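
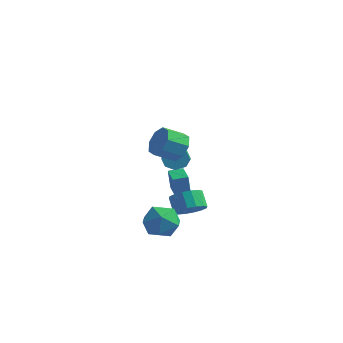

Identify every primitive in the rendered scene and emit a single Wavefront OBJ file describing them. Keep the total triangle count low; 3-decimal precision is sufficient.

v 2.828 -2.556 3.253
v 3.47 -3.282 3.053
v 2.674 -4.171 3.728
v 2.032 -3.444 3.927
v 3.626 -2.928 3.704
v 2.831 -3.816 4.379
v 3.315 -2.356 4.091
v 2.52 -3.244 4.766
v 2.718 -1.9 3.987
v 1.923 -2.789 4.661
v 2.186 -1.829 3.452
v 1.39 -2.718 4.127
v 2.029 -2.184 2.801
v 1.234 -3.072 3.476
v 2.34 -2.756 2.414
v 1.545 -3.644 3.089
v 2.937 -3.211 2.519
v 2.142 -4.1 3.193
v 2.071 0.029 -3.188
v 2.883 0.069 -2.624
v 2.262 0.591 -1.767
v 1.449 0.551 -2.332
v 2.884 0.507 -2.889
v 2.263 1.029 -2.033
v 2.668 0.817 -3.235
v 2.047 1.339 -2.379
v 2.292 0.916 -3.569
v 1.671 1.438 -2.712
v 1.856 0.777 -3.8
v 1.235 1.299 -2.944
v 1.478 0.438 -3.868
v 0.857 0.96 -3.011
v 1.258 -0.011 -3.753
v 0.637 0.511 -2.896
v 1.257 -0.449 -3.487
v 0.636 0.073 -2.631
v 1.473 -0.759 -3.141
v 0.852 -0.237 -2.285
v 1.849 -0.858 -2.808
v 1.228 -0.336 -1.951
v 2.285 -0.719 -2.576
v 1.664 -0.197 -1.72
v 2.663 -0.38 -2.509
v 2.042 0.142 -1.652
v -1.337 3.632 -4.022
v -1.398 3.436 -2.546
v -0.665 4.265 -3.91
v -0.726 4.069 -2.434
v -0.474 2.731 -4.106
v -0.535 2.535 -2.63
v 0.198 3.364 -3.994
v 0.137 3.168 -2.518
v 0.638 -0.802 -4.465
v 1.702 -0.541 -3.861
v 0.438 -2.499 -3.379
v 1.502 -2.238 -2.775
v 0.486 -1.534 -2.583
v 0.61 -0.485 -3.254
v 1.53 -2.555 -3.986
v 1.654 -1.506 -4.657
v 2.254 -1.625 -3.565
v 1.609 -0.994 -2.699
v 0.531 -2.046 -4.541
v -0.114 -1.415 -3.675
v -0.11 2.241 -0.591
v 0.288 2.735 -0.088
v 0.968 1.414 0.674
v 0.57 0.919 0.171
v -0.27 2.574 0.129
v 0.41 1.253 0.892
v -0.734 2.217 -0.075
v -0.054 0.896 0.687
v -0.832 1.874 -0.582
v -0.152 0.553 0.18
v -0.508 1.746 -1.094
v 0.172 0.425 -0.332
v 0.05 1.907 -1.312
v 0.73 0.586 -0.549
v 0.514 2.264 -1.107
v 1.194 0.943 -0.345
v 0.612 2.607 -0.6
v 1.292 1.286 0.162
f 2 1 5
f 2 5 3
f 3 5 6
f 3 6 4
f 5 1 7
f 5 7 6
f 6 7 8
f 6 8 4
f 7 1 9
f 7 9 8
f 8 9 10
f 8 10 4
f 9 1 11
f 9 11 10
f 10 11 12
f 10 12 4
f 11 1 13
f 11 13 12
f 12 13 14
f 12 14 4
f 13 1 15
f 13 15 14
f 14 15 16
f 14 16 4
f 15 1 17
f 15 17 16
f 16 17 18
f 16 18 4
f 17 1 2
f 17 2 18
f 18 2 3
f 18 3 4
f 20 19 23
f 20 23 21
f 21 23 24
f 21 24 22
f 23 19 25
f 23 25 24
f 24 25 26
f 24 26 22
f 25 19 27
f 25 27 26
f 26 27 28
f 26 28 22
f 27 19 29
f 27 29 28
f 28 29 30
f 28 30 22
f 29 19 31
f 29 31 30
f 30 31 32
f 30 32 22
f 31 19 33
f 31 33 32
f 32 33 34
f 32 34 22
f 33 19 35
f 33 35 34
f 34 35 36
f 34 36 22
f 35 19 37
f 35 37 36
f 36 37 38
f 36 38 22
f 37 19 39
f 37 39 38
f 38 39 40
f 38 40 22
f 39 19 41
f 39 41 40
f 40 41 42
f 40 42 22
f 41 19 43
f 41 43 42
f 42 43 44
f 42 44 22
f 43 19 20
f 43 20 44
f 44 20 21
f 44 21 22
f 46 48 45
f 49 46 45
f 45 48 47
f 47 49 45
f 46 52 48
f 50 46 49
f 50 52 46
f 48 52 47
f 51 49 47
f 47 52 51
f 51 50 49
f 52 50 51
f 53 64 58
f 53 58 54
f 53 54 60
f 53 60 63
f 53 63 64
f 54 58 62
f 58 64 57
f 64 63 55
f 63 60 59
f 60 54 61
f 56 62 57
f 56 57 55
f 56 55 59
f 56 59 61
f 56 61 62
f 57 62 58
f 55 57 64
f 59 55 63
f 61 59 60
f 62 61 54
f 66 65 69
f 66 69 67
f 67 69 70
f 67 70 68
f 69 65 71
f 69 71 70
f 70 71 72
f 70 72 68
f 71 65 73
f 71 73 72
f 72 73 74
f 72 74 68
f 73 65 75
f 73 75 74
f 74 75 76
f 74 76 68
f 75 65 77
f 75 77 76
f 76 77 78
f 76 78 68
f 77 65 79
f 77 79 78
f 78 79 80
f 78 80 68
f 79 65 81
f 79 81 80
f 80 81 82
f 80 82 68
f 81 65 66
f 81 66 82
f 82 66 67
f 82 67 68



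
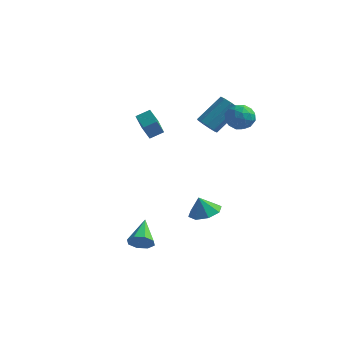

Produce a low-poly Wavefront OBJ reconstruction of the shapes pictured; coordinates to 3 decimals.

v -2.318 2.271 1.014
v -3.054 2.797 1.506
v -2.512 3.603 -0.701
v -3.248 4.129 -0.209
v -1.652 2.851 1.389
v -2.388 3.377 1.881
v -1.846 4.183 -0.326
v -2.582 4.709 0.166
v 3.266 2.88 2.427
v 3.844 3.214 3.098
v 3.276 1.506 3.102
v 3.854 1.84 3.773
v 2.957 2.137 3.73
v 2.95 2.987 3.313
v 4.17 1.733 2.887
v 4.163 2.583 2.47
v 4.402 2.505 3.382
v 3.653 2.755 3.903
v 3.467 1.965 2.297
v 2.718 2.215 2.818
v 3.554 3.168 2.703
v 3.566 1.552 3.497
v 3.039 1.727 3.471
v 3.379 1.923 3.866
v 3.029 3.034 2.83
v 3.368 3.231 3.224
v 2.847 2.598 3.596
v 3.752 1.489 2.976
v 4.091 1.686 3.37
v 3.741 2.797 2.334
v 4.081 2.993 2.729
v 4.273 2.122 2.604
v 4.222 2.947 3.265
v 4.228 2.14 3.661
v 4.413 2.077 3.141
v 4.409 2.576 2.896
v 3.781 3.094 3.571
v 3.788 2.286 3.968
v 3.26 2.461 3.942
v 3.256 2.961 3.697
v 4.11 2.678 3.738
v 3.332 2.434 2.232
v 3.339 1.626 2.629
v 3.864 1.759 2.503
v 3.86 2.259 2.258
v 2.892 2.58 2.539
v 2.898 1.773 2.935
v 2.711 2.144 3.304
v 2.707 2.643 3.059
v 3.01 2.042 2.462
v 0.252 -4.277 -4.118
v 0.6 -4.513 -3.437
v -0.172 -2.663 -3.342
v 0.99 -4.229 -3.813
v 0.949 -3.973 -4.368
v 0.499 -3.896 -4.776
v -0.095 -4.041 -4.799
v -0.486 -4.325 -4.422
v -0.444 -4.58 -3.867
v 0.005 -4.658 -3.459
v 1.349 2.917 1.596
v 1.95 2.47 1.637
v 2.872 3.837 2.985
v 2.271 4.283 2.944
v 2.008 2.808 1.255
v 2.931 4.174 2.604
v 1.758 3.196 1.033
v 2.68 4.563 2.381
v 1.316 3.454 1.074
v 2.239 4.821 2.422
v 0.89 3.461 1.359
v 1.812 4.827 2.707
v 0.678 3.212 1.755
v 1.601 4.579 3.104
v 0.78 2.826 2.077
v 1.703 4.192 3.425
v 1.149 2.482 2.173
v 2.071 3.848 3.522
v 1.61 2.342 2
v 2.533 3.708 3.348
v 2.69 -0.8 -3.101
v 3.626 -1.003 -2.815
v 2.33 -0.88 -1.979
v 3.474 -0.252 -2.81
v 2.863 0.177 -2.975
v 2.15 0.034 -3.214
v 1.753 -0.597 -3.386
v 1.905 -1.348 -3.391
v 2.517 -1.777 -3.226
v 3.23 -1.634 -2.987
f 2 4 1
f 5 2 1
f 1 4 3
f 3 5 1
f 2 8 4
f 6 2 5
f 6 8 2
f 4 8 3
f 7 5 3
f 3 8 7
f 7 6 5
f 8 6 7
f 9 46 25
f 46 20 49
f 25 49 14
f 46 49 25
f 9 25 21
f 25 14 26
f 21 26 10
f 25 26 21
f 9 21 30
f 21 10 31
f 30 31 16
f 21 31 30
f 9 30 42
f 30 16 45
f 42 45 19
f 30 45 42
f 9 42 46
f 42 19 50
f 46 50 20
f 42 50 46
f 10 26 37
f 26 14 40
f 37 40 18
f 26 40 37
f 14 49 27
f 49 20 48
f 27 48 13
f 49 48 27
f 20 50 47
f 50 19 43
f 47 43 11
f 50 43 47
f 19 45 44
f 45 16 32
f 44 32 15
f 45 32 44
f 16 31 36
f 31 10 33
f 36 33 17
f 31 33 36
f 12 38 24
f 38 18 39
f 24 39 13
f 38 39 24
f 12 24 22
f 24 13 23
f 22 23 11
f 24 23 22
f 12 22 29
f 22 11 28
f 29 28 15
f 22 28 29
f 12 29 34
f 29 15 35
f 34 35 17
f 29 35 34
f 12 34 38
f 34 17 41
f 38 41 18
f 34 41 38
f 13 39 27
f 39 18 40
f 27 40 14
f 39 40 27
f 11 23 47
f 23 13 48
f 47 48 20
f 23 48 47
f 15 28 44
f 28 11 43
f 44 43 19
f 28 43 44
f 17 35 36
f 35 15 32
f 36 32 16
f 35 32 36
f 18 41 37
f 41 17 33
f 37 33 10
f 41 33 37
f 52 51 54
f 52 54 53
f 54 51 55
f 54 55 53
f 55 51 56
f 55 56 53
f 56 51 57
f 56 57 53
f 57 51 58
f 57 58 53
f 58 51 59
f 58 59 53
f 59 51 60
f 59 60 53
f 60 51 52
f 60 52 53
f 62 61 65
f 62 65 63
f 63 65 66
f 63 66 64
f 65 61 67
f 65 67 66
f 66 67 68
f 66 68 64
f 67 61 69
f 67 69 68
f 68 69 70
f 68 70 64
f 69 61 71
f 69 71 70
f 70 71 72
f 70 72 64
f 71 61 73
f 71 73 72
f 72 73 74
f 72 74 64
f 73 61 75
f 73 75 74
f 74 75 76
f 74 76 64
f 75 61 77
f 75 77 76
f 76 77 78
f 76 78 64
f 77 61 79
f 77 79 78
f 78 79 80
f 78 80 64
f 79 61 62
f 79 62 80
f 80 62 63
f 80 63 64
f 82 81 84
f 82 84 83
f 84 81 85
f 84 85 83
f 85 81 86
f 85 86 83
f 86 81 87
f 86 87 83
f 87 81 88
f 87 88 83
f 88 81 89
f 88 89 83
f 89 81 90
f 89 90 83
f 90 81 82
f 90 82 83



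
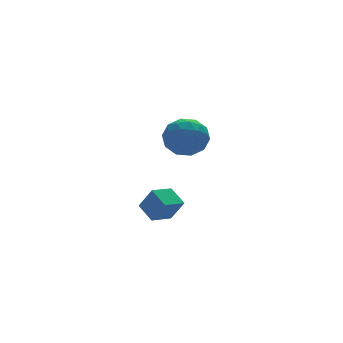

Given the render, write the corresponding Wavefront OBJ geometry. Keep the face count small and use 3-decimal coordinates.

v 1.754 3.406 -1.378
v 2.454 2.867 -2.125
v 0.286 2.493 -2.095
v 0.986 1.954 -2.842
v 1.044 1.707 -1.714
v 1.951 2.271 -1.27
v 0.789 3.089 -2.95
v 1.696 3.653 -2.506
v 1.857 2.671 -3.096
v 2.015 1.817 -2.332
v 0.725 3.543 -1.888
v 0.883 2.689 -1.124
v 2.233 3.216 -1.688
v 0.507 2.144 -2.532
v 0.541 1.998 -1.868
v 0.953 1.682 -2.307
v 1.937 2.866 -1.186
v 2.349 2.549 -1.625
v 1.52 1.868 -1.384
v 0.391 2.811 -2.595
v 0.803 2.494 -3.034
v 1.787 3.678 -1.913
v 2.199 3.362 -2.352
v 1.22 3.492 -2.836
v 2.294 2.785 -2.698
v 1.431 2.248 -3.12
v 1.315 2.915 -3.183
v 1.848 3.247 -2.922
v 2.386 2.283 -2.249
v 1.523 1.746 -2.671
v 1.557 1.601 -2.008
v 2.091 1.932 -1.747
v 2.036 2.168 -2.82
v 1.217 3.614 -1.549
v 0.354 3.077 -1.971
v 0.649 3.428 -2.473
v 1.183 3.759 -2.212
v 1.309 3.112 -1.1
v 0.446 2.575 -1.522
v 0.892 2.113 -1.298
v 1.425 2.445 -1.037
v 0.704 3.192 -1.4
v -2.826 -3.118 -3.96
v -3.017 -2.19 -3.463
v -1.788 -2.773 -4.204
v -1.98 -1.845 -3.707
v -2.42 -3.595 -2.913
v -2.612 -2.667 -2.416
v -1.383 -3.25 -3.157
v -1.574 -2.322 -2.66
f 1 38 17
f 38 12 41
f 17 41 6
f 38 41 17
f 1 17 13
f 17 6 18
f 13 18 2
f 17 18 13
f 1 13 22
f 13 2 23
f 22 23 8
f 13 23 22
f 1 22 34
f 22 8 37
f 34 37 11
f 22 37 34
f 1 34 38
f 34 11 42
f 38 42 12
f 34 42 38
f 2 18 29
f 18 6 32
f 29 32 10
f 18 32 29
f 6 41 19
f 41 12 40
f 19 40 5
f 41 40 19
f 12 42 39
f 42 11 35
f 39 35 3
f 42 35 39
f 11 37 36
f 37 8 24
f 36 24 7
f 37 24 36
f 8 23 28
f 23 2 25
f 28 25 9
f 23 25 28
f 4 30 16
f 30 10 31
f 16 31 5
f 30 31 16
f 4 16 14
f 16 5 15
f 14 15 3
f 16 15 14
f 4 14 21
f 14 3 20
f 21 20 7
f 14 20 21
f 4 21 26
f 21 7 27
f 26 27 9
f 21 27 26
f 4 26 30
f 26 9 33
f 30 33 10
f 26 33 30
f 5 31 19
f 31 10 32
f 19 32 6
f 31 32 19
f 3 15 39
f 15 5 40
f 39 40 12
f 15 40 39
f 7 20 36
f 20 3 35
f 36 35 11
f 20 35 36
f 9 27 28
f 27 7 24
f 28 24 8
f 27 24 28
f 10 33 29
f 33 9 25
f 29 25 2
f 33 25 29
f 44 46 43
f 47 44 43
f 43 46 45
f 45 47 43
f 44 50 46
f 48 44 47
f 48 50 44
f 46 50 45
f 49 47 45
f 45 50 49
f 49 48 47
f 50 48 49



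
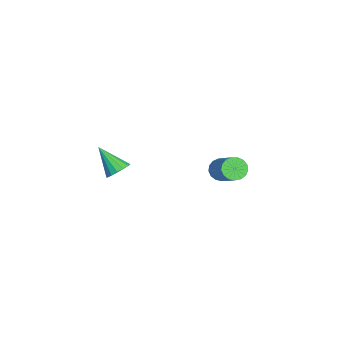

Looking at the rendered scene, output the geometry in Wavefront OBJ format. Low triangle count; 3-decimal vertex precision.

v 3.79 -2.984 2.642
v 4.238 -3.481 2.52
v 3.05 -3.936 3.798
v 4.385 -3.286 2.774
v 4.372 -3.011 2.993
v 4.204 -2.728 3.118
v 3.924 -2.514 3.116
v 3.609 -2.426 2.986
v 3.342 -2.487 2.765
v 3.196 -2.681 2.511
v 3.208 -2.957 2.292
v 3.377 -3.239 2.167
v 3.656 -3.454 2.169
v 3.971 -3.542 2.299
v -3.437 2.102 -2.848
v -3.05 1.533 -3.06
v -1.415 2.149 -1.723
v -1.803 2.718 -1.512
v -2.961 1.78 -3.282
v -1.326 2.397 -1.946
v -2.982 2.102 -3.406
v -1.347 2.718 -2.069
v -3.106 2.423 -3.401
v -1.471 3.039 -2.065
v -3.307 2.67 -3.27
v -1.672 3.287 -1.934
v -3.537 2.788 -3.042
v -1.903 3.404 -1.706
v -3.745 2.748 -2.77
v -2.11 3.365 -1.434
v -3.882 2.56 -2.516
v -2.247 3.177 -1.179
v -3.917 2.267 -2.338
v -2.282 2.884 -1.001
v -3.843 1.936 -2.277
v -2.208 2.553 -0.94
v -3.675 1.644 -2.346
v -2.04 2.26 -1.01
v -3.453 1.456 -2.531
v -1.818 2.072 -1.194
v -3.228 1.416 -2.789
v -1.593 2.032 -1.452
f 2 1 4
f 2 4 3
f 4 1 5
f 4 5 3
f 5 1 6
f 5 6 3
f 6 1 7
f 6 7 3
f 7 1 8
f 7 8 3
f 8 1 9
f 8 9 3
f 9 1 10
f 9 10 3
f 10 1 11
f 10 11 3
f 11 1 12
f 11 12 3
f 12 1 13
f 12 13 3
f 13 1 14
f 13 14 3
f 14 1 2
f 14 2 3
f 16 15 19
f 16 19 17
f 17 19 20
f 17 20 18
f 19 15 21
f 19 21 20
f 20 21 22
f 20 22 18
f 21 15 23
f 21 23 22
f 22 23 24
f 22 24 18
f 23 15 25
f 23 25 24
f 24 25 26
f 24 26 18
f 25 15 27
f 25 27 26
f 26 27 28
f 26 28 18
f 27 15 29
f 27 29 28
f 28 29 30
f 28 30 18
f 29 15 31
f 29 31 30
f 30 31 32
f 30 32 18
f 31 15 33
f 31 33 32
f 32 33 34
f 32 34 18
f 33 15 35
f 33 35 34
f 34 35 36
f 34 36 18
f 35 15 37
f 35 37 36
f 36 37 38
f 36 38 18
f 37 15 39
f 37 39 38
f 38 39 40
f 38 40 18
f 39 15 41
f 39 41 40
f 40 41 42
f 40 42 18
f 41 15 16
f 41 16 42
f 42 16 17
f 42 17 18



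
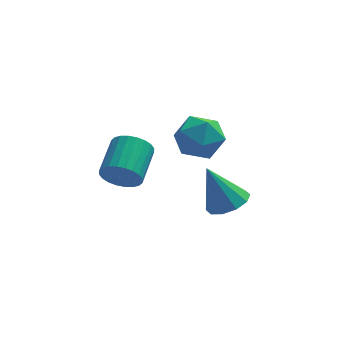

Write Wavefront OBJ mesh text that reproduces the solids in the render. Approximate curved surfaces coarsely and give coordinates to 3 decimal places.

v 2.379 -0.313 2.779
v 3.149 -0.667 3.487
v 1.731 -1.973 2.653
v 2.501 -2.327 3.361
v 1.688 -1.669 3.714
v 2.088 -0.643 3.791
v 2.792 -1.997 2.349
v 3.192 -0.971 2.426
v 3.404 -1.708 3.221
v 2.721 -1.505 4.065
v 2.159 -1.135 2.075
v 1.476 -0.932 2.919
v -0.56 -1.573 1.029
v -0.109 -1.437 0.297
v 0.371 0.109 0.88
v -0.08 -0.027 1.611
v -0.413 -1.31 0.212
v 0.067 0.235 0.795
v -0.739 -1.224 0.252
v -0.259 0.321 0.835
v -1.037 -1.191 0.409
v -0.557 0.354 0.992
v -1.263 -1.216 0.662
v -0.783 0.33 1.244
v -1.382 -1.295 0.969
v -0.902 0.25 1.552
v -1.376 -1.416 1.286
v -0.896 0.129 1.869
v -1.246 -1.562 1.564
v -0.766 -0.016 2.147
v -1.011 -1.709 1.76
v -0.531 -0.163 2.343
v -0.707 -1.835 1.845
v -0.227 -0.29 2.428
v -0.381 -1.921 1.805
v 0.099 -0.376 2.388
v -0.083 -1.954 1.648
v 0.397 -0.409 2.231
v 0.143 -1.93 1.396
v 0.623 -0.384 1.978
v 0.262 -1.85 1.088
v 0.742 -0.305 1.671
v 0.256 -1.729 0.771
v 0.736 -0.184 1.354
v 0.126 -1.584 0.493
v 0.606 -0.038 1.076
v 3.652 0.059 -1.978
v 4.527 0.136 -1.59
v 2.808 0.401 -0.142
v 4.358 0.676 -1.769
v 3.919 0.98 -2.027
v 3.378 0.933 -2.267
v 2.942 0.552 -2.396
v 2.777 -0.017 -2.366
v 2.947 -0.557 -2.188
v 3.385 -0.862 -1.93
v 3.926 -0.814 -1.69
v 4.362 -0.433 -1.56
f 1 12 6
f 1 6 2
f 1 2 8
f 1 8 11
f 1 11 12
f 2 6 10
f 6 12 5
f 12 11 3
f 11 8 7
f 8 2 9
f 4 10 5
f 4 5 3
f 4 3 7
f 4 7 9
f 4 9 10
f 5 10 6
f 3 5 12
f 7 3 11
f 9 7 8
f 10 9 2
f 14 13 17
f 14 17 15
f 15 17 18
f 15 18 16
f 17 13 19
f 17 19 18
f 18 19 20
f 18 20 16
f 19 13 21
f 19 21 20
f 20 21 22
f 20 22 16
f 21 13 23
f 21 23 22
f 22 23 24
f 22 24 16
f 23 13 25
f 23 25 24
f 24 25 26
f 24 26 16
f 25 13 27
f 25 27 26
f 26 27 28
f 26 28 16
f 27 13 29
f 27 29 28
f 28 29 30
f 28 30 16
f 29 13 31
f 29 31 30
f 30 31 32
f 30 32 16
f 31 13 33
f 31 33 32
f 32 33 34
f 32 34 16
f 33 13 35
f 33 35 34
f 34 35 36
f 34 36 16
f 35 13 37
f 35 37 36
f 36 37 38
f 36 38 16
f 37 13 39
f 37 39 38
f 38 39 40
f 38 40 16
f 39 13 41
f 39 41 40
f 40 41 42
f 40 42 16
f 41 13 43
f 41 43 42
f 42 43 44
f 42 44 16
f 43 13 45
f 43 45 44
f 44 45 46
f 44 46 16
f 45 13 14
f 45 14 46
f 46 14 15
f 46 15 16
f 48 47 50
f 48 50 49
f 50 47 51
f 50 51 49
f 51 47 52
f 51 52 49
f 52 47 53
f 52 53 49
f 53 47 54
f 53 54 49
f 54 47 55
f 54 55 49
f 55 47 56
f 55 56 49
f 56 47 57
f 56 57 49
f 57 47 58
f 57 58 49
f 58 47 48
f 58 48 49



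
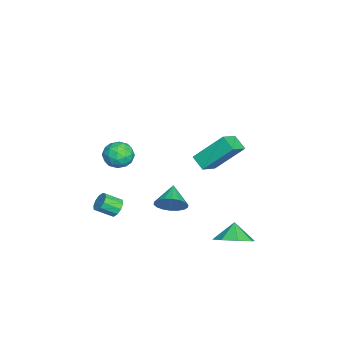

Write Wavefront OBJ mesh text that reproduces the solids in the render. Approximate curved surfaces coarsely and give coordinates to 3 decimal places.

v 0.73 0.618 -0.997
v 1.146 0.326 -0.254
v -0.45 0.602 -0.343
v 1.162 0.725 -0.215
v 1.093 1.102 -0.33
v 0.952 1.383 -0.578
v 0.767 1.513 -0.909
v 0.575 1.466 -1.257
v 0.413 1.251 -1.554
v 0.315 0.91 -1.74
v 0.298 0.512 -1.779
v 0.368 0.135 -1.664
v 0.509 -0.147 -1.416
v 0.694 -0.277 -1.086
v 0.886 -0.229 -0.738
v 1.048 -0.014 -0.441
v -4.198 -2.338 0.063
v -3.366 -1.991 -0.142
v -3.914 -3.529 -0.798
v -3.082 -3.182 -1.003
v -3.258 -3.484 -0.147
v -3.434 -2.748 0.385
v -3.846 -2.772 -1.325
v -4.022 -2.036 -0.793
v -3.148 -2.259 -1.001
v -2.785 -2.699 -0.272
v -4.495 -2.821 -0.668
v -4.132 -3.261 0.061
v -3.807 -2.06 0.036
v -3.473 -3.46 -0.976
v -3.577 -3.638 -0.473
v -3.087 -3.434 -0.594
v -3.847 -2.505 0.346
v -3.358 -2.301 0.226
v -3.295 -3.178 0.223
v -3.922 -3.219 -1.166
v -3.433 -3.015 -1.286
v -4.193 -2.086 -0.346
v -3.703 -1.882 -0.467
v -3.985 -2.342 -1.163
v -3.19 -2.013 -0.589
v -3.023 -2.714 -1.095
v -3.472 -2.473 -1.285
v -3.575 -2.04 -0.972
v -2.976 -2.272 -0.161
v -2.809 -2.972 -0.667
v -2.913 -3.15 -0.164
v -3.016 -2.717 0.149
v -2.848 -2.43 -0.665
v -4.471 -2.548 -0.273
v -4.304 -3.248 -0.779
v -4.264 -2.803 -1.089
v -4.367 -2.37 -0.776
v -4.257 -2.806 0.155
v -4.09 -3.507 -0.351
v -3.705 -3.48 0.032
v -3.808 -3.047 0.345
v -4.432 -3.09 -0.275
v 1.844 3.954 -2.613
v 2.606 3.408 -2.058
v 1.176 3.926 -1.727
v 2.681 4.235 -1.974
v 2.266 4.897 -2.266
v 1.603 5.007 -2.76
v 1.081 4.501 -3.169
v 1.006 3.674 -3.252
v 1.421 3.011 -2.961
v 2.084 2.901 -2.466
v 0.493 2.325 2.741
v 0.37 3.813 4.274
v 1.065 2.883 2.245
v 0.942 4.37 3.779
v 1.498 1.81 3.321
v 1.375 3.297 4.855
v 2.07 2.367 2.826
v 1.947 3.855 4.359
v 1.963 -1.983 -0.562
v 2.539 -1.861 -0.601
v 2.753 -2.696 -0.036
v 2.177 -2.817 0.002
v 2.408 -1.694 -0.304
v 2.622 -2.528 0.261
v 2.107 -1.637 -0.106
v 2.321 -2.472 0.458
v 1.751 -1.712 -0.083
v 1.965 -2.547 0.482
v 1.476 -1.891 -0.242
v 1.69 -2.725 0.323
v 1.387 -2.104 -0.524
v 1.601 -2.939 0.041
v 1.518 -2.272 -0.821
v 1.732 -3.106 -0.256
v 1.819 -2.328 -1.018
v 2.033 -3.163 -0.454
v 2.175 -2.253 -1.042
v 2.389 -3.088 -0.477
v 2.45 -2.075 -0.883
v 2.664 -2.909 -0.318
f 2 1 4
f 2 4 3
f 4 1 5
f 4 5 3
f 5 1 6
f 5 6 3
f 6 1 7
f 6 7 3
f 7 1 8
f 7 8 3
f 8 1 9
f 8 9 3
f 9 1 10
f 9 10 3
f 10 1 11
f 10 11 3
f 11 1 12
f 11 12 3
f 12 1 13
f 12 13 3
f 13 1 14
f 13 14 3
f 14 1 15
f 14 15 3
f 15 1 16
f 15 16 3
f 16 1 2
f 16 2 3
f 17 54 33
f 54 28 57
f 33 57 22
f 54 57 33
f 17 33 29
f 33 22 34
f 29 34 18
f 33 34 29
f 17 29 38
f 29 18 39
f 38 39 24
f 29 39 38
f 17 38 50
f 38 24 53
f 50 53 27
f 38 53 50
f 17 50 54
f 50 27 58
f 54 58 28
f 50 58 54
f 18 34 45
f 34 22 48
f 45 48 26
f 34 48 45
f 22 57 35
f 57 28 56
f 35 56 21
f 57 56 35
f 28 58 55
f 58 27 51
f 55 51 19
f 58 51 55
f 27 53 52
f 53 24 40
f 52 40 23
f 53 40 52
f 24 39 44
f 39 18 41
f 44 41 25
f 39 41 44
f 20 46 32
f 46 26 47
f 32 47 21
f 46 47 32
f 20 32 30
f 32 21 31
f 30 31 19
f 32 31 30
f 20 30 37
f 30 19 36
f 37 36 23
f 30 36 37
f 20 37 42
f 37 23 43
f 42 43 25
f 37 43 42
f 20 42 46
f 42 25 49
f 46 49 26
f 42 49 46
f 21 47 35
f 47 26 48
f 35 48 22
f 47 48 35
f 19 31 55
f 31 21 56
f 55 56 28
f 31 56 55
f 23 36 52
f 36 19 51
f 52 51 27
f 36 51 52
f 25 43 44
f 43 23 40
f 44 40 24
f 43 40 44
f 26 49 45
f 49 25 41
f 45 41 18
f 49 41 45
f 60 59 62
f 60 62 61
f 62 59 63
f 62 63 61
f 63 59 64
f 63 64 61
f 64 59 65
f 64 65 61
f 65 59 66
f 65 66 61
f 66 59 67
f 66 67 61
f 67 59 68
f 67 68 61
f 68 59 60
f 68 60 61
f 70 72 69
f 73 70 69
f 69 72 71
f 71 73 69
f 70 76 72
f 74 70 73
f 74 76 70
f 72 76 71
f 75 73 71
f 71 76 75
f 75 74 73
f 76 74 75
f 78 77 81
f 78 81 79
f 79 81 82
f 79 82 80
f 81 77 83
f 81 83 82
f 82 83 84
f 82 84 80
f 83 77 85
f 83 85 84
f 84 85 86
f 84 86 80
f 85 77 87
f 85 87 86
f 86 87 88
f 86 88 80
f 87 77 89
f 87 89 88
f 88 89 90
f 88 90 80
f 89 77 91
f 89 91 90
f 90 91 92
f 90 92 80
f 91 77 93
f 91 93 92
f 92 93 94
f 92 94 80
f 93 77 95
f 93 95 94
f 94 95 96
f 94 96 80
f 95 77 97
f 95 97 96
f 96 97 98
f 96 98 80
f 97 77 78
f 97 78 98
f 98 78 79
f 98 79 80



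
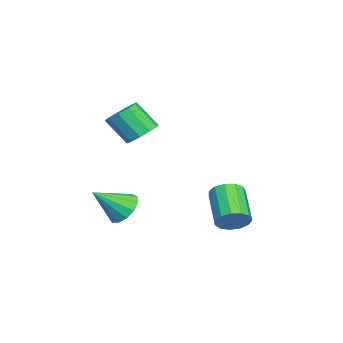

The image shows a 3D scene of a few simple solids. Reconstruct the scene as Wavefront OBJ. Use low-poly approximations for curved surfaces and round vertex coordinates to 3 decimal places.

v -1.037 -0.796 2.246
v -0.336 -1.116 2.069
v -0.463 -2.025 3.218
v -1.163 -1.704 3.394
v -0.259 -0.742 2.374
v -0.386 -1.651 3.522
v -0.479 -0.389 2.629
v -0.605 -1.297 3.778
v -0.911 -0.191 2.738
v -1.038 -1.099 3.887
v -1.392 -0.224 2.659
v -1.519 -1.133 3.808
v -1.737 -0.475 2.422
v -1.864 -1.384 3.571
v -1.814 -0.849 2.118
v -1.941 -1.758 3.266
v -1.595 -1.203 1.862
v -1.721 -2.111 3.011
v -1.162 -1.401 1.753
v -1.289 -2.309 2.902
v -0.681 -1.367 1.832
v -0.808 -2.276 2.981
v -0.628 2.933 -2.171
v -0.337 3.306 -1.576
v -1.801 2.819 -0.554
v -2.092 2.447 -1.149
v -0.579 3.588 -1.788
v -2.043 3.102 -0.767
v -0.837 3.663 -2.122
v -2.301 3.176 -1.101
v -1.028 3.505 -2.472
v -2.492 3.018 -1.45
v -1.093 3.166 -2.725
v -2.556 2.68 -1.704
v -1.009 2.753 -2.803
v -2.473 2.267 -1.782
v -0.805 2.398 -2.68
v -2.269 1.911 -1.659
v -0.545 2.212 -2.395
v -2.009 1.725 -1.374
v -0.311 2.255 -2.039
v -1.775 1.769 -1.018
v -0.178 2.514 -1.725
v -1.641 2.027 -0.704
v -0.187 2.906 -1.552
v -1.651 2.419 -0.531
v -0.229 -1.431 -1.603
v 0.151 -1.829 -2.251
v 0.449 -2.549 -0.517
v 0.459 -1.495 -2.098
v 0.548 -1.14 -1.789
v 0.39 -0.878 -1.42
v 0.036 -0.791 -1.11
v -0.402 -0.908 -0.956
v -0.786 -1.19 -1.008
v -0.992 -1.549 -1.248
v -0.957 -1.87 -1.601
v -0.69 -2.052 -1.955
v -0.277 -2.037 -2.197
f 2 1 5
f 2 5 3
f 3 5 6
f 3 6 4
f 5 1 7
f 5 7 6
f 6 7 8
f 6 8 4
f 7 1 9
f 7 9 8
f 8 9 10
f 8 10 4
f 9 1 11
f 9 11 10
f 10 11 12
f 10 12 4
f 11 1 13
f 11 13 12
f 12 13 14
f 12 14 4
f 13 1 15
f 13 15 14
f 14 15 16
f 14 16 4
f 15 1 17
f 15 17 16
f 16 17 18
f 16 18 4
f 17 1 19
f 17 19 18
f 18 19 20
f 18 20 4
f 19 1 21
f 19 21 20
f 20 21 22
f 20 22 4
f 21 1 2
f 21 2 22
f 22 2 3
f 22 3 4
f 24 23 27
f 24 27 25
f 25 27 28
f 25 28 26
f 27 23 29
f 27 29 28
f 28 29 30
f 28 30 26
f 29 23 31
f 29 31 30
f 30 31 32
f 30 32 26
f 31 23 33
f 31 33 32
f 32 33 34
f 32 34 26
f 33 23 35
f 33 35 34
f 34 35 36
f 34 36 26
f 35 23 37
f 35 37 36
f 36 37 38
f 36 38 26
f 37 23 39
f 37 39 38
f 38 39 40
f 38 40 26
f 39 23 41
f 39 41 40
f 40 41 42
f 40 42 26
f 41 23 43
f 41 43 42
f 42 43 44
f 42 44 26
f 43 23 45
f 43 45 44
f 44 45 46
f 44 46 26
f 45 23 24
f 45 24 46
f 46 24 25
f 46 25 26
f 48 47 50
f 48 50 49
f 50 47 51
f 50 51 49
f 51 47 52
f 51 52 49
f 52 47 53
f 52 53 49
f 53 47 54
f 53 54 49
f 54 47 55
f 54 55 49
f 55 47 56
f 55 56 49
f 56 47 57
f 56 57 49
f 57 47 58
f 57 58 49
f 58 47 59
f 58 59 49
f 59 47 48
f 59 48 49



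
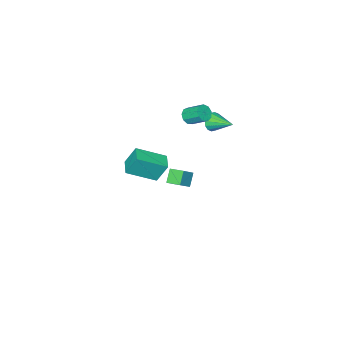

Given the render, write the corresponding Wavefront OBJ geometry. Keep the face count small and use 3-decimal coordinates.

v -2.5 -3.061 0.838
v -2.05 -3.176 1.169
v -2.311 -2.213 1.854
v -2.76 -2.099 1.522
v -1.944 -2.94 0.878
v -2.205 -1.977 1.563
v -2.098 -2.76 0.567
v -2.359 -1.798 1.252
v -2.44 -2.722 0.383
v -2.7 -1.759 1.068
v -2.809 -2.843 0.412
v -3.07 -1.88 1.097
v -3.034 -3.065 0.64
v -3.295 -2.103 1.325
v -3.009 -3.286 0.96
v -3.27 -2.324 1.645
v -2.745 -3.402 1.223
v -3.006 -2.439 1.908
v -2.367 -3.358 1.306
v -2.627 -2.396 1.99
v -2.224 -3.505 -4.016
v -1.361 -3.385 -3.28
v -2.482 -2.67 -3.849
v -1.619 -2.55 -3.113
v -1.661 -3.19 -4.727
v -0.798 -3.07 -3.991
v -1.919 -2.355 -4.56
v -1.056 -2.235 -3.824
v -3.526 -2.204 0.298
v -3.206 -1.991 -0.226
v -3.654 -0.776 0.802
v -3.53 -1.988 -0.315
v -3.854 -2.043 -0.24
v -4.089 -2.142 -0.021
v -4.174 -2.257 0.284
v -4.085 -2.358 0.592
v -3.847 -2.418 0.822
v -3.522 -2.42 0.911
v -3.199 -2.365 0.836
v -2.963 -2.267 0.617
v -2.879 -2.151 0.312
v -2.967 -2.05 0.004
v 4.263 -0.755 2.089
v 3.893 -0.295 3.258
v 2.965 0.194 1.303
v 2.594 0.654 2.472
v 4.866 -0.014 1.988
v 4.495 0.446 3.157
v 3.567 0.935 1.202
v 3.197 1.395 2.371
f 2 1 5
f 2 5 3
f 3 5 6
f 3 6 4
f 5 1 7
f 5 7 6
f 6 7 8
f 6 8 4
f 7 1 9
f 7 9 8
f 8 9 10
f 8 10 4
f 9 1 11
f 9 11 10
f 10 11 12
f 10 12 4
f 11 1 13
f 11 13 12
f 12 13 14
f 12 14 4
f 13 1 15
f 13 15 14
f 14 15 16
f 14 16 4
f 15 1 17
f 15 17 16
f 16 17 18
f 16 18 4
f 17 1 19
f 17 19 18
f 18 19 20
f 18 20 4
f 19 1 2
f 19 2 20
f 20 2 3
f 20 3 4
f 22 24 21
f 25 22 21
f 21 24 23
f 23 25 21
f 22 28 24
f 26 22 25
f 26 28 22
f 24 28 23
f 27 25 23
f 23 28 27
f 27 26 25
f 28 26 27
f 30 29 32
f 30 32 31
f 32 29 33
f 32 33 31
f 33 29 34
f 33 34 31
f 34 29 35
f 34 35 31
f 35 29 36
f 35 36 31
f 36 29 37
f 36 37 31
f 37 29 38
f 37 38 31
f 38 29 39
f 38 39 31
f 39 29 40
f 39 40 31
f 40 29 41
f 40 41 31
f 41 29 42
f 41 42 31
f 42 29 30
f 42 30 31
f 44 46 43
f 47 44 43
f 43 46 45
f 45 47 43
f 44 50 46
f 48 44 47
f 48 50 44
f 46 50 45
f 49 47 45
f 45 50 49
f 49 48 47
f 50 48 49



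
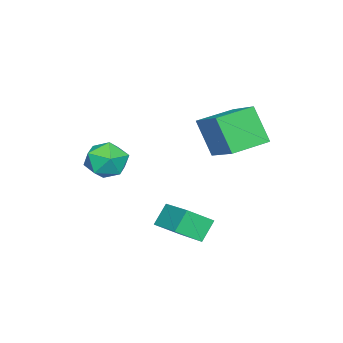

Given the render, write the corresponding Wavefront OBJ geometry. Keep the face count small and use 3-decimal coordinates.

v 0.099 1.287 -0.606
v -0.174 0.396 1.108
v -1.421 2.252 -0.346
v -1.694 1.362 1.367
v 1.194 2.758 0.333
v 0.921 1.868 2.046
v -0.326 3.724 0.592
v -0.599 2.833 2.306
v 2.434 1.061 -4.219
v 1.726 1.243 -3.306
v 3.667 2.678 -3.585
v 2.959 2.86 -2.672
v 3.161 0.22 -3.488
v 2.453 0.402 -2.575
v 4.394 1.837 -2.854
v 3.686 2.019 -1.941
v 1.677 -2.263 -0.257
v 2.286 -1.393 -0.252
v 2.974 -3.167 -0.928
v 3.583 -2.297 -0.923
v 3.304 -2.755 -0.006
v 2.501 -2.196 0.408
v 2.759 -2.364 -1.588
v 1.956 -1.805 -1.174
v 2.954 -1.455 -1.075
v 3.291 -1.697 -0.097
v 1.969 -2.863 -1.083
v 2.306 -3.105 -0.105
f 2 4 1
f 5 2 1
f 1 4 3
f 3 5 1
f 2 8 4
f 6 2 5
f 6 8 2
f 4 8 3
f 7 5 3
f 3 8 7
f 7 6 5
f 8 6 7
f 10 12 9
f 13 10 9
f 9 12 11
f 11 13 9
f 10 16 12
f 14 10 13
f 14 16 10
f 12 16 11
f 15 13 11
f 11 16 15
f 15 14 13
f 16 14 15
f 17 28 22
f 17 22 18
f 17 18 24
f 17 24 27
f 17 27 28
f 18 22 26
f 22 28 21
f 28 27 19
f 27 24 23
f 24 18 25
f 20 26 21
f 20 21 19
f 20 19 23
f 20 23 25
f 20 25 26
f 21 26 22
f 19 21 28
f 23 19 27
f 25 23 24
f 26 25 18



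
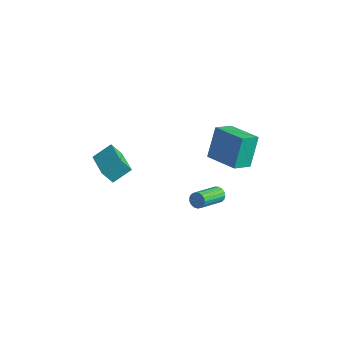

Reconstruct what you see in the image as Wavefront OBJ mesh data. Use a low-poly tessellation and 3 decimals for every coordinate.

v -3.668 -2.788 -1.357
v -4.029 -3.219 -0.53
v -3.315 -1.785 -0.681
v -3.676 -2.217 0.146
v -2.004 -3.583 -1.046
v -2.365 -4.015 -0.219
v -1.651 -2.581 -0.37
v -2.012 -3.012 0.457
v -1.532 2.77 -2.653
v -1.841 3.66 -0.866
v -1.495 3.954 -3.236
v -1.803 4.844 -1.449
v 0.463 2.856 -2.351
v 0.155 3.746 -0.564
v 0.501 4.04 -2.934
v 0.192 4.93 -1.147
v 0.278 1.809 -4.092
v 0.62 1.994 -3.762
v 0.805 0.297 -2.999
v 0.462 0.111 -3.328
v 0.407 2.023 -3.647
v 0.592 0.325 -2.884
v 0.164 2.002 -3.634
v 0.349 0.305 -2.871
v -0.053 1.937 -3.725
v 0.132 0.24 -2.962
v -0.194 1.843 -3.901
v -0.009 0.146 -3.138
v -0.227 1.741 -4.12
v -0.042 0.044 -3.357
v -0.144 1.654 -4.333
v 0.04 -0.043 -3.569
v 0.035 1.603 -4.49
v 0.219 -0.094 -3.727
v 0.27 1.599 -4.556
v 0.454 -0.098 -3.793
v 0.506 1.643 -4.516
v 0.691 -0.055 -3.753
v 0.691 1.725 -4.379
v 0.875 0.027 -3.616
v 0.78 1.826 -4.175
v 0.965 0.128 -3.412
v 0.755 1.923 -3.953
v 0.94 0.226 -3.19
f 2 4 1
f 5 2 1
f 1 4 3
f 3 5 1
f 2 8 4
f 6 2 5
f 6 8 2
f 4 8 3
f 7 5 3
f 3 8 7
f 7 6 5
f 8 6 7
f 10 12 9
f 13 10 9
f 9 12 11
f 11 13 9
f 10 16 12
f 14 10 13
f 14 16 10
f 12 16 11
f 15 13 11
f 11 16 15
f 15 14 13
f 16 14 15
f 18 17 21
f 18 21 19
f 19 21 22
f 19 22 20
f 21 17 23
f 21 23 22
f 22 23 24
f 22 24 20
f 23 17 25
f 23 25 24
f 24 25 26
f 24 26 20
f 25 17 27
f 25 27 26
f 26 27 28
f 26 28 20
f 27 17 29
f 27 29 28
f 28 29 30
f 28 30 20
f 29 17 31
f 29 31 30
f 30 31 32
f 30 32 20
f 31 17 33
f 31 33 32
f 32 33 34
f 32 34 20
f 33 17 35
f 33 35 34
f 34 35 36
f 34 36 20
f 35 17 37
f 35 37 36
f 36 37 38
f 36 38 20
f 37 17 39
f 37 39 38
f 38 39 40
f 38 40 20
f 39 17 41
f 39 41 40
f 40 41 42
f 40 42 20
f 41 17 43
f 41 43 42
f 42 43 44
f 42 44 20
f 43 17 18
f 43 18 44
f 44 18 19
f 44 19 20



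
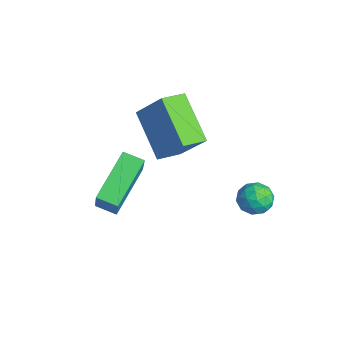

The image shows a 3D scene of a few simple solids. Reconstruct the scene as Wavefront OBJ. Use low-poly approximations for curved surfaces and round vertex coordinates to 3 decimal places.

v -1.149 -3.073 2.844
v -0.245 -2.474 4.18
v -1.407 -2.128 2.596
v -0.503 -1.53 3.931
v 0.523 -2.93 1.649
v 1.427 -2.332 2.984
v 0.265 -1.986 1.4
v 1.169 -1.387 2.736
v 2.366 0.169 0.833
v 2.805 0.317 0.33
v 2.775 -0.857 0.89
v 3.214 -0.709 0.387
v 3.287 -0.419 1.001
v 3.035 0.216 0.966
v 2.545 -0.756 0.254
v 2.293 -0.121 0.219
v 2.916 -0.255 -0.027
v 3.375 -0.047 0.434
v 2.205 -0.493 0.786
v 2.664 -0.285 1.247
v 2.55 0.333 0.577
v 3.03 -0.873 0.643
v 3.073 -0.702 1.004
v 3.331 -0.616 0.709
v 2.685 0.274 0.95
v 2.943 0.36 0.655
v 3.226 -0.072 1.049
v 2.637 -0.9 0.565
v 2.895 -0.814 0.27
v 2.249 0.076 0.511
v 2.507 0.162 0.216
v 2.354 -0.468 0.171
v 2.873 0.083 0.071
v 3.113 -0.52 0.104
v 2.72 -0.547 0.026
v 2.572 -0.174 0.005
v 3.143 0.206 0.342
v 3.383 -0.397 0.376
v 3.426 -0.226 0.737
v 3.278 0.147 0.716
v 3.208 -0.13 0.132
v 2.197 -0.143 0.844
v 2.437 -0.746 0.878
v 2.302 -0.687 0.504
v 2.154 -0.314 0.483
v 2.467 -0.02 1.116
v 2.707 -0.623 1.149
v 3.008 -0.366 1.215
v 2.86 0.007 1.194
v 2.372 -0.41 1.088
v -0.531 -4.852 -1.282
v -1.721 -3.443 -0.278
v -0.008 -4.249 -1.509
v -1.198 -2.839 -0.505
v 0.378 -5.101 0.145
v -0.812 -3.691 1.149
v 0.901 -4.497 -0.082
v -0.289 -3.088 0.922
f 2 4 1
f 5 2 1
f 1 4 3
f 3 5 1
f 2 8 4
f 6 2 5
f 6 8 2
f 4 8 3
f 7 5 3
f 3 8 7
f 7 6 5
f 8 6 7
f 9 46 25
f 46 20 49
f 25 49 14
f 46 49 25
f 9 25 21
f 25 14 26
f 21 26 10
f 25 26 21
f 9 21 30
f 21 10 31
f 30 31 16
f 21 31 30
f 9 30 42
f 30 16 45
f 42 45 19
f 30 45 42
f 9 42 46
f 42 19 50
f 46 50 20
f 42 50 46
f 10 26 37
f 26 14 40
f 37 40 18
f 26 40 37
f 14 49 27
f 49 20 48
f 27 48 13
f 49 48 27
f 20 50 47
f 50 19 43
f 47 43 11
f 50 43 47
f 19 45 44
f 45 16 32
f 44 32 15
f 45 32 44
f 16 31 36
f 31 10 33
f 36 33 17
f 31 33 36
f 12 38 24
f 38 18 39
f 24 39 13
f 38 39 24
f 12 24 22
f 24 13 23
f 22 23 11
f 24 23 22
f 12 22 29
f 22 11 28
f 29 28 15
f 22 28 29
f 12 29 34
f 29 15 35
f 34 35 17
f 29 35 34
f 12 34 38
f 34 17 41
f 38 41 18
f 34 41 38
f 13 39 27
f 39 18 40
f 27 40 14
f 39 40 27
f 11 23 47
f 23 13 48
f 47 48 20
f 23 48 47
f 15 28 44
f 28 11 43
f 44 43 19
f 28 43 44
f 17 35 36
f 35 15 32
f 36 32 16
f 35 32 36
f 18 41 37
f 41 17 33
f 37 33 10
f 41 33 37
f 52 54 51
f 55 52 51
f 51 54 53
f 53 55 51
f 52 58 54
f 56 52 55
f 56 58 52
f 54 58 53
f 57 55 53
f 53 58 57
f 57 56 55
f 58 56 57



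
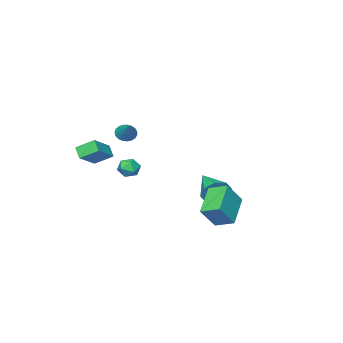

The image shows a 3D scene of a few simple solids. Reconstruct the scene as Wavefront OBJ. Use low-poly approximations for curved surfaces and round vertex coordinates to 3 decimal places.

v 3.533 -0.957 2.177
v 3.895 -1.407 2.428
v 4.167 0.057 3.083
v 4.044 -1.323 2.229
v 4.103 -1.175 2.021
v 4.064 -0.989 1.841
v 3.934 -0.798 1.718
v 3.734 -0.634 1.675
v 3.499 -0.526 1.719
v 3.27 -0.493 1.842
v 3.087 -0.54 2.023
v 2.98 -0.659 2.231
v 2.97 -0.83 2.429
v 3.056 -1.022 2.584
v 3.225 -1.204 2.669
v 3.448 -1.342 2.669
v 3.685 -1.414 2.583
v 3.425 -4.134 -0.167
v 2.792 -3.234 0.468
v 3.634 -3.547 -0.789
v 3.001 -2.648 -0.154
v 4.859 -3.732 0.694
v 4.226 -2.833 1.329
v 5.068 -3.146 0.072
v 4.435 -2.246 0.707
v -1.286 1.796 -3.583
v -1.673 2.924 -3.176
v 0.253 2.733 -4.718
v -0.134 3.861 -4.311
v -0.246 1.679 -2.269
v -0.633 2.807 -1.862
v 1.293 2.616 -3.404
v 0.906 3.744 -2.997
v -3.505 -1.035 -4.201
v -3.104 -1.471 -4.994
v -4.255 -2.965 -3.519
v -2.628 -1.448 -4.404
v -2.666 -1.182 -3.696
v -3.196 -0.831 -3.283
v -3.906 -0.599 -3.408
v -4.382 -0.622 -3.998
v -4.343 -0.888 -4.706
v -3.814 -1.239 -5.119
v 0.476 -3.502 -2.454
v 1.004 -3.196 -2.006
v 0.536 -4.544 -1.814
v 1.064 -4.238 -1.366
v 0.35 -3.987 -1.337
v 0.313 -3.342 -1.732
v 1.227 -4.398 -2.088
v 1.19 -3.753 -2.483
v 1.468 -3.75 -1.779
v 0.926 -3.496 -1.315
v 0.614 -4.244 -2.505
v 0.072 -3.99 -2.041
f 2 1 4
f 2 4 3
f 4 1 5
f 4 5 3
f 5 1 6
f 5 6 3
f 6 1 7
f 6 7 3
f 7 1 8
f 7 8 3
f 8 1 9
f 8 9 3
f 9 1 10
f 9 10 3
f 10 1 11
f 10 11 3
f 11 1 12
f 11 12 3
f 12 1 13
f 12 13 3
f 13 1 14
f 13 14 3
f 14 1 15
f 14 15 3
f 15 1 16
f 15 16 3
f 16 1 17
f 16 17 3
f 17 1 2
f 17 2 3
f 19 21 18
f 22 19 18
f 18 21 20
f 20 22 18
f 19 25 21
f 23 19 22
f 23 25 19
f 21 25 20
f 24 22 20
f 20 25 24
f 24 23 22
f 25 23 24
f 27 29 26
f 30 27 26
f 26 29 28
f 28 30 26
f 27 33 29
f 31 27 30
f 31 33 27
f 29 33 28
f 32 30 28
f 28 33 32
f 32 31 30
f 33 31 32
f 35 34 37
f 35 37 36
f 37 34 38
f 37 38 36
f 38 34 39
f 38 39 36
f 39 34 40
f 39 40 36
f 40 34 41
f 40 41 36
f 41 34 42
f 41 42 36
f 42 34 43
f 42 43 36
f 43 34 35
f 43 35 36
f 44 55 49
f 44 49 45
f 44 45 51
f 44 51 54
f 44 54 55
f 45 49 53
f 49 55 48
f 55 54 46
f 54 51 50
f 51 45 52
f 47 53 48
f 47 48 46
f 47 46 50
f 47 50 52
f 47 52 53
f 48 53 49
f 46 48 55
f 50 46 54
f 52 50 51
f 53 52 45



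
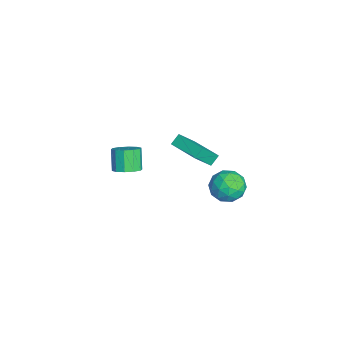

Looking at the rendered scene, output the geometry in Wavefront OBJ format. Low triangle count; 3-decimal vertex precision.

v 2.631 3.717 1.612
v 3.725 3.658 1.747
v 2.515 1.942 1.773
v 3.609 1.883 1.908
v 2.98 2.338 2.693
v 3.051 3.436 2.593
v 3.189 2.164 0.927
v 3.26 3.262 0.827
v 4.07 2.698 1.324
v 3.941 2.806 2.415
v 2.299 2.794 1.105
v 2.17 2.902 2.196
v 3.188 3.843 1.665
v 3.052 1.757 1.855
v 2.682 2.024 2.316
v 3.325 1.99 2.395
v 2.792 3.713 2.162
v 3.435 3.678 2.242
v 2.997 2.902 2.798
v 2.805 1.922 1.278
v 3.448 1.887 1.358
v 2.915 3.61 1.125
v 3.558 3.576 1.204
v 3.243 2.698 0.722
v 4.034 3.245 1.496
v 3.966 2.201 1.591
v 3.719 2.367 1.014
v 3.761 3.012 0.956
v 3.958 3.308 2.138
v 3.89 2.264 2.232
v 3.52 2.532 2.693
v 3.562 3.177 2.635
v 4.161 2.744 1.889
v 2.35 3.336 1.288
v 2.282 2.292 1.382
v 2.678 2.423 0.885
v 2.72 3.068 0.827
v 2.274 3.399 1.929
v 2.206 2.355 2.024
v 2.479 2.588 2.564
v 2.521 3.233 2.506
v 2.079 2.856 1.631
v -2.02 -2.472 -1.275
v -1.524 -3.115 -0.935
v -2.364 -3.111 0.296
v -2.86 -2.468 -0.045
v -1.307 -2.639 -0.788
v -2.147 -2.635 0.443
v -1.361 -2.099 -0.827
v -2.201 -2.095 0.404
v -1.667 -1.702 -1.037
v -2.507 -1.698 0.194
v -2.108 -1.599 -1.338
v -2.948 -1.595 -0.108
v -2.516 -1.829 -1.616
v -3.356 -1.825 -0.385
v -2.733 -2.305 -1.763
v -3.573 -2.301 -0.532
v -2.679 -2.845 -1.724
v -3.519 -2.841 -0.493
v -2.373 -3.242 -1.514
v -3.213 -3.238 -0.283
v -1.932 -3.345 -1.212
v -2.772 -3.341 0.018
v -5.325 1.699 -1.896
v -4.62 0.691 -0.487
v -3.68 2.97 -1.808
v -2.976 1.962 -0.399
v -4.924 1.218 -2.441
v -4.22 0.21 -1.032
v -3.28 2.489 -2.353
v -2.575 1.481 -0.944
f 1 38 17
f 38 12 41
f 17 41 6
f 38 41 17
f 1 17 13
f 17 6 18
f 13 18 2
f 17 18 13
f 1 13 22
f 13 2 23
f 22 23 8
f 13 23 22
f 1 22 34
f 22 8 37
f 34 37 11
f 22 37 34
f 1 34 38
f 34 11 42
f 38 42 12
f 34 42 38
f 2 18 29
f 18 6 32
f 29 32 10
f 18 32 29
f 6 41 19
f 41 12 40
f 19 40 5
f 41 40 19
f 12 42 39
f 42 11 35
f 39 35 3
f 42 35 39
f 11 37 36
f 37 8 24
f 36 24 7
f 37 24 36
f 8 23 28
f 23 2 25
f 28 25 9
f 23 25 28
f 4 30 16
f 30 10 31
f 16 31 5
f 30 31 16
f 4 16 14
f 16 5 15
f 14 15 3
f 16 15 14
f 4 14 21
f 14 3 20
f 21 20 7
f 14 20 21
f 4 21 26
f 21 7 27
f 26 27 9
f 21 27 26
f 4 26 30
f 26 9 33
f 30 33 10
f 26 33 30
f 5 31 19
f 31 10 32
f 19 32 6
f 31 32 19
f 3 15 39
f 15 5 40
f 39 40 12
f 15 40 39
f 7 20 36
f 20 3 35
f 36 35 11
f 20 35 36
f 9 27 28
f 27 7 24
f 28 24 8
f 27 24 28
f 10 33 29
f 33 9 25
f 29 25 2
f 33 25 29
f 44 43 47
f 44 47 45
f 45 47 48
f 45 48 46
f 47 43 49
f 47 49 48
f 48 49 50
f 48 50 46
f 49 43 51
f 49 51 50
f 50 51 52
f 50 52 46
f 51 43 53
f 51 53 52
f 52 53 54
f 52 54 46
f 53 43 55
f 53 55 54
f 54 55 56
f 54 56 46
f 55 43 57
f 55 57 56
f 56 57 58
f 56 58 46
f 57 43 59
f 57 59 58
f 58 59 60
f 58 60 46
f 59 43 61
f 59 61 60
f 60 61 62
f 60 62 46
f 61 43 63
f 61 63 62
f 62 63 64
f 62 64 46
f 63 43 44
f 63 44 64
f 64 44 45
f 64 45 46
f 66 68 65
f 69 66 65
f 65 68 67
f 67 69 65
f 66 72 68
f 70 66 69
f 70 72 66
f 68 72 67
f 71 69 67
f 67 72 71
f 71 70 69
f 72 70 71



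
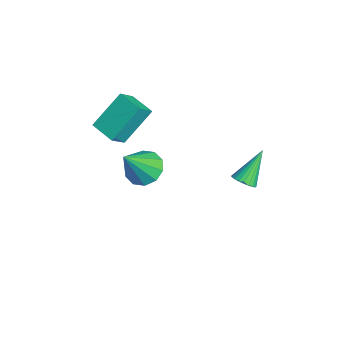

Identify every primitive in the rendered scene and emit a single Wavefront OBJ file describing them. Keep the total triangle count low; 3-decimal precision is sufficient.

v -3.233 -2.524 -0.729
v -2.741 -3.125 -1.293
v -2.527 -3.576 1.009
v -2.387 -2.668 -1.159
v -2.356 -2.156 -0.861
v -2.66 -1.784 -0.513
v -3.183 -1.695 -0.247
v -3.725 -1.923 -0.165
v -4.079 -2.38 -0.298
v -4.109 -2.892 -0.596
v -3.805 -3.264 -0.944
v -3.283 -3.353 -1.21
v -3.909 -4.087 1.94
v -3.394 -4.735 2.724
v -4.422 -2.736 3.395
v -3.907 -3.384 4.178
v -2.813 -3.456 1.742
v -2.298 -4.104 2.525
v -3.326 -2.105 3.196
v -2.811 -2.753 3.98
v 2.221 0.537 3.007
v 2.649 0.921 2.938
v 1.559 1.503 4.293
v 2.493 1.003 2.796
v 2.296 1.014 2.686
v 2.087 0.952 2.625
v 1.898 0.827 2.622
v 1.759 0.658 2.678
v 1.69 0.47 2.784
v 1.702 0.292 2.923
v 1.793 0.152 3.076
v 1.949 0.07 3.218
v 2.146 0.059 3.327
v 2.355 0.121 3.388
v 2.544 0.246 3.391
v 2.683 0.415 3.336
v 2.752 0.603 3.23
v 2.74 0.781 3.09
f 2 1 4
f 2 4 3
f 4 1 5
f 4 5 3
f 5 1 6
f 5 6 3
f 6 1 7
f 6 7 3
f 7 1 8
f 7 8 3
f 8 1 9
f 8 9 3
f 9 1 10
f 9 10 3
f 10 1 11
f 10 11 3
f 11 1 12
f 11 12 3
f 12 1 2
f 12 2 3
f 14 16 13
f 17 14 13
f 13 16 15
f 15 17 13
f 14 20 16
f 18 14 17
f 18 20 14
f 16 20 15
f 19 17 15
f 15 20 19
f 19 18 17
f 20 18 19
f 22 21 24
f 22 24 23
f 24 21 25
f 24 25 23
f 25 21 26
f 25 26 23
f 26 21 27
f 26 27 23
f 27 21 28
f 27 28 23
f 28 21 29
f 28 29 23
f 29 21 30
f 29 30 23
f 30 21 31
f 30 31 23
f 31 21 32
f 31 32 23
f 32 21 33
f 32 33 23
f 33 21 34
f 33 34 23
f 34 21 35
f 34 35 23
f 35 21 36
f 35 36 23
f 36 21 37
f 36 37 23
f 37 21 38
f 37 38 23
f 38 21 22
f 38 22 23



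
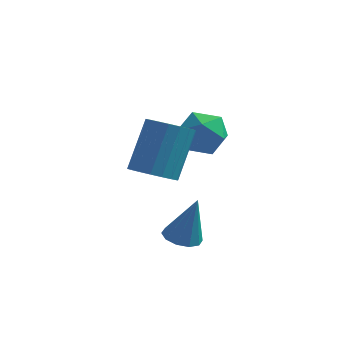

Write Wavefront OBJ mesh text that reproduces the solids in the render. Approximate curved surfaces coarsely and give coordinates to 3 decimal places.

v 1.057 -3.346 -0.182
v 1.426 -3.852 -0.25
v 1.503 -3.234 1.402
v 1.639 -3.537 -0.332
v 1.629 -3.148 -0.357
v 1.402 -2.835 -0.315
v 1.043 -2.717 -0.222
v 0.689 -2.839 -0.115
v 0.476 -3.155 -0.032
v 0.485 -3.543 -0.008
v 0.713 -3.856 -0.05
v 1.072 -3.974 -0.142
v 0.485 0.768 1.609
v 1.304 0.736 2.038
v -0.044 -0.276 2.542
v 0.775 -0.308 2.971
v 0.241 0.444 3.05
v 0.568 1.089 2.472
v 0.692 -0.629 2.108
v 1.019 0.016 1.53
v 1.432 -0.127 2.346
v 1.153 0.536 2.928
v 0.107 -0.076 1.652
v -0.172 0.587 2.234
v -0.258 -2.037 1.531
v 0.443 -2.403 1.651
v 0.7 -1.369 3.308
v -0.002 -1.003 3.189
v 0.534 -2.117 1.459
v 0.791 -1.084 3.116
v 0.469 -1.816 1.281
v 0.725 -0.782 2.938
v 0.259 -1.558 1.153
v 0.516 -0.525 2.81
v -0.053 -1.395 1.1
v 0.204 -0.362 2.757
v -0.406 -1.359 1.132
v -0.149 -0.326 2.789
v -0.729 -1.458 1.243
v -0.473 -0.424 2.901
v -0.96 -1.671 1.412
v -0.703 -0.637 3.069
v -1.051 -1.956 1.604
v -0.794 -0.923 3.261
v -0.985 -2.258 1.782
v -0.729 -1.224 3.439
v -0.776 -2.515 1.91
v -0.519 -1.482 3.567
v -0.464 -2.678 1.963
v -0.207 -1.645 3.62
v -0.111 -2.714 1.931
v 0.146 -1.681 3.588
v 0.213 -2.616 1.819
v 0.469 -1.582 3.477
f 2 1 4
f 2 4 3
f 4 1 5
f 4 5 3
f 5 1 6
f 5 6 3
f 6 1 7
f 6 7 3
f 7 1 8
f 7 8 3
f 8 1 9
f 8 9 3
f 9 1 10
f 9 10 3
f 10 1 11
f 10 11 3
f 11 1 12
f 11 12 3
f 12 1 2
f 12 2 3
f 13 24 18
f 13 18 14
f 13 14 20
f 13 20 23
f 13 23 24
f 14 18 22
f 18 24 17
f 24 23 15
f 23 20 19
f 20 14 21
f 16 22 17
f 16 17 15
f 16 15 19
f 16 19 21
f 16 21 22
f 17 22 18
f 15 17 24
f 19 15 23
f 21 19 20
f 22 21 14
f 26 25 29
f 26 29 27
f 27 29 30
f 27 30 28
f 29 25 31
f 29 31 30
f 30 31 32
f 30 32 28
f 31 25 33
f 31 33 32
f 32 33 34
f 32 34 28
f 33 25 35
f 33 35 34
f 34 35 36
f 34 36 28
f 35 25 37
f 35 37 36
f 36 37 38
f 36 38 28
f 37 25 39
f 37 39 38
f 38 39 40
f 38 40 28
f 39 25 41
f 39 41 40
f 40 41 42
f 40 42 28
f 41 25 43
f 41 43 42
f 42 43 44
f 42 44 28
f 43 25 45
f 43 45 44
f 44 45 46
f 44 46 28
f 45 25 47
f 45 47 46
f 46 47 48
f 46 48 28
f 47 25 49
f 47 49 48
f 48 49 50
f 48 50 28
f 49 25 51
f 49 51 50
f 50 51 52
f 50 52 28
f 51 25 53
f 51 53 52
f 52 53 54
f 52 54 28
f 53 25 26
f 53 26 54
f 54 26 27
f 54 27 28



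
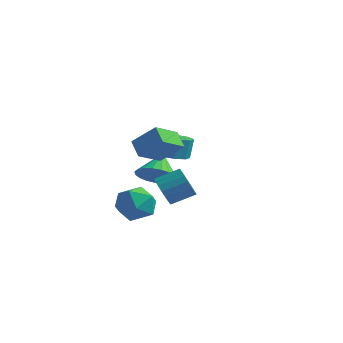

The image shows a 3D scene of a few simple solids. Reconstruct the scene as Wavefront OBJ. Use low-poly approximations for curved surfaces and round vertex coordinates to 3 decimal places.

v -4.124 -0.717 -1.898
v -2.923 -0.539 -1.78
v -3.857 -2.661 -1.68
v -2.656 -2.483 -1.562
v -3.418 -2.106 -0.687
v -3.582 -0.905 -0.821
v -3.198 -2.295 -2.639
v -3.362 -1.094 -2.773
v -2.351 -1.514 -2.238
v -2.486 -1.398 -1.031
v -4.294 -1.802 -2.429
v -4.429 -1.686 -1.222
v -3.863 2.107 0.367
v -3.19 2.668 0.213
v -3.143 2.954 1.459
v -3.817 2.393 1.613
v -3.798 2.971 0.166
v -3.752 3.258 1.412
v -4.445 2.768 0.237
v -4.398 3.054 1.483
v -4.75 2.178 0.384
v -4.704 2.464 1.63
v -4.537 1.546 0.521
v -4.49 1.832 1.767
v -3.928 1.242 0.568
v -3.882 1.529 1.814
v -3.282 1.446 0.497
v -3.235 1.732 1.743
v -2.976 2.036 0.35
v -2.93 2.322 1.596
v -2.186 -1.498 0.452
v -1.505 -1.962 1.166
v -2.594 -0.382 1.568
v -1.236 -1.66 0.962
v -1.131 -1.33 0.67
v -1.209 -1.029 0.34
v -1.455 -0.809 0.03
v -1.828 -0.708 -0.208
v -2.263 -0.744 -0.331
v -2.684 -0.911 -0.319
v -3.019 -1.179 -0.173
v -3.21 -1.502 0.081
v -3.224 -1.825 0.399
v -3.059 -2.091 0.726
v -2.742 -2.255 1.006
v -2.329 -2.288 1.19
v -1.892 -2.184 1.247
v 0.393 -4.343 0.921
v 1.004 -4.54 0.32
v 1.859 -3.654 0.898
v 1.247 -3.457 1.499
v 0.826 -4.264 0.159
v 1.681 -3.378 0.738
v 0.573 -4.001 0.13
v 1.428 -3.115 0.709
v 0.289 -3.797 0.238
v 1.144 -2.911 0.817
v 0.023 -3.688 0.464
v 0.877 -2.802 1.043
v -0.179 -3.692 0.769
v 0.675 -2.806 1.347
v -0.283 -3.808 1.1
v 0.571 -2.923 1.679
v -0.269 -4.017 1.4
v 0.585 -3.131 1.979
v -0.141 -4.283 1.617
v 0.713 -3.397 2.196
v 0.079 -4.558 1.714
v 0.933 -3.672 2.293
v 0.353 -4.797 1.674
v 1.208 -3.911 2.252
v 0.635 -4.957 1.503
v 1.489 -4.071 2.082
v 0.874 -5.011 1.232
v 1.729 -4.125 1.81
v 1.031 -4.949 0.907
v 1.885 -4.063 1.485
v 1.077 -4.783 0.584
v 1.931 -3.897 1.163
v -1.205 -2.97 3.121
v -1.388 -4.422 3.816
v -0.033 -2.605 4.193
v -0.215 -4.057 4.888
v -0.465 -3.383 2.452
v -0.647 -4.835 3.147
v 0.708 -3.018 3.524
v 0.525 -4.47 4.219
f 1 12 6
f 1 6 2
f 1 2 8
f 1 8 11
f 1 11 12
f 2 6 10
f 6 12 5
f 12 11 3
f 11 8 7
f 8 2 9
f 4 10 5
f 4 5 3
f 4 3 7
f 4 7 9
f 4 9 10
f 5 10 6
f 3 5 12
f 7 3 11
f 9 7 8
f 10 9 2
f 14 13 17
f 14 17 15
f 15 17 18
f 15 18 16
f 17 13 19
f 17 19 18
f 18 19 20
f 18 20 16
f 19 13 21
f 19 21 20
f 20 21 22
f 20 22 16
f 21 13 23
f 21 23 22
f 22 23 24
f 22 24 16
f 23 13 25
f 23 25 24
f 24 25 26
f 24 26 16
f 25 13 27
f 25 27 26
f 26 27 28
f 26 28 16
f 27 13 29
f 27 29 28
f 28 29 30
f 28 30 16
f 29 13 14
f 29 14 30
f 30 14 15
f 30 15 16
f 32 31 34
f 32 34 33
f 34 31 35
f 34 35 33
f 35 31 36
f 35 36 33
f 36 31 37
f 36 37 33
f 37 31 38
f 37 38 33
f 38 31 39
f 38 39 33
f 39 31 40
f 39 40 33
f 40 31 41
f 40 41 33
f 41 31 42
f 41 42 33
f 42 31 43
f 42 43 33
f 43 31 44
f 43 44 33
f 44 31 45
f 44 45 33
f 45 31 46
f 45 46 33
f 46 31 47
f 46 47 33
f 47 31 32
f 47 32 33
f 49 48 52
f 49 52 50
f 50 52 53
f 50 53 51
f 52 48 54
f 52 54 53
f 53 54 55
f 53 55 51
f 54 48 56
f 54 56 55
f 55 56 57
f 55 57 51
f 56 48 58
f 56 58 57
f 57 58 59
f 57 59 51
f 58 48 60
f 58 60 59
f 59 60 61
f 59 61 51
f 60 48 62
f 60 62 61
f 61 62 63
f 61 63 51
f 62 48 64
f 62 64 63
f 63 64 65
f 63 65 51
f 64 48 66
f 64 66 65
f 65 66 67
f 65 67 51
f 66 48 68
f 66 68 67
f 67 68 69
f 67 69 51
f 68 48 70
f 68 70 69
f 69 70 71
f 69 71 51
f 70 48 72
f 70 72 71
f 71 72 73
f 71 73 51
f 72 48 74
f 72 74 73
f 73 74 75
f 73 75 51
f 74 48 76
f 74 76 75
f 75 76 77
f 75 77 51
f 76 48 78
f 76 78 77
f 77 78 79
f 77 79 51
f 78 48 49
f 78 49 79
f 79 49 50
f 79 50 51
f 81 83 80
f 84 81 80
f 80 83 82
f 82 84 80
f 81 87 83
f 85 81 84
f 85 87 81
f 83 87 82
f 86 84 82
f 82 87 86
f 86 85 84
f 87 85 86



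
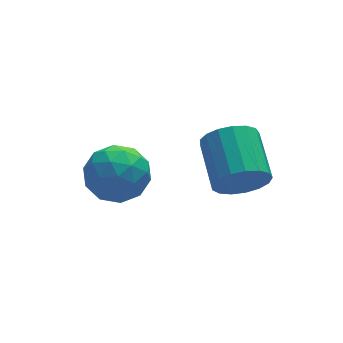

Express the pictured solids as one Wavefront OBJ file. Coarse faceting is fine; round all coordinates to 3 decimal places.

v -0.959 4.877 0.924
v -0.135 4.798 0.146
v -0.565 3.182 1.514
v 0.259 3.103 0.736
v 0.373 3.815 1.613
v 0.13 4.862 1.249
v -0.83 3.118 0.411
v -1.073 4.165 0.047
v -0.056 3.71 -0.171
v 0.688 4.141 0.572
v -1.388 3.839 1.088
v -0.644 4.27 1.831
v -0.581 4.986 0.484
v -0.119 2.994 1.176
v -0.051 3.412 1.692
v 0.433 3.365 1.235
v -0.426 5.024 1.132
v 0.058 4.978 0.674
v 0.357 4.4 1.536
v -0.758 3.002 0.986
v -0.274 2.956 0.528
v -1.133 4.615 0.425
v -0.649 4.568 -0.032
v -1.057 3.58 0.124
v -0.051 4.301 -0.16
v 0.181 3.304 0.186
v -0.459 3.313 -0.004
v -0.602 3.929 -0.218
v 0.386 4.554 0.276
v 0.618 3.557 0.623
v 0.685 3.976 1.138
v 0.542 4.592 0.924
v 0.433 3.915 0.09
v -1.318 4.423 1.037
v -1.086 3.426 1.384
v -1.242 3.388 0.736
v -1.385 4.004 0.522
v -0.881 4.676 1.474
v -0.649 3.679 1.82
v -0.098 4.051 1.878
v -0.241 4.667 1.664
v -1.133 4.065 1.57
v 2.636 0.93 2.27
v 3.045 0.585 3.042
v 3.253 2.265 3.683
v 2.844 2.61 2.91
v 3.388 0.65 2.759
v 3.596 2.33 3.4
v 3.559 0.78 2.364
v 3.767 2.46 3.004
v 3.519 0.944 1.947
v 3.726 2.624 2.587
v 3.276 1.105 1.604
v 3.484 2.785 2.244
v 2.887 1.226 1.413
v 3.094 2.906 2.054
v 2.44 1.279 1.419
v 2.648 2.959 2.06
v 2.038 1.252 1.62
v 2.246 2.932 2.26
v 1.773 1.151 1.969
v 1.981 2.831 2.61
v 1.706 1 2.388
v 1.914 2.68 3.028
v 1.852 0.833 2.779
v 2.06 2.513 3.42
v 2.178 0.688 3.054
v 2.385 2.368 3.694
v 2.608 0.598 3.149
v 2.816 2.278 3.789
f 1 38 17
f 38 12 41
f 17 41 6
f 38 41 17
f 1 17 13
f 17 6 18
f 13 18 2
f 17 18 13
f 1 13 22
f 13 2 23
f 22 23 8
f 13 23 22
f 1 22 34
f 22 8 37
f 34 37 11
f 22 37 34
f 1 34 38
f 34 11 42
f 38 42 12
f 34 42 38
f 2 18 29
f 18 6 32
f 29 32 10
f 18 32 29
f 6 41 19
f 41 12 40
f 19 40 5
f 41 40 19
f 12 42 39
f 42 11 35
f 39 35 3
f 42 35 39
f 11 37 36
f 37 8 24
f 36 24 7
f 37 24 36
f 8 23 28
f 23 2 25
f 28 25 9
f 23 25 28
f 4 30 16
f 30 10 31
f 16 31 5
f 30 31 16
f 4 16 14
f 16 5 15
f 14 15 3
f 16 15 14
f 4 14 21
f 14 3 20
f 21 20 7
f 14 20 21
f 4 21 26
f 21 7 27
f 26 27 9
f 21 27 26
f 4 26 30
f 26 9 33
f 30 33 10
f 26 33 30
f 5 31 19
f 31 10 32
f 19 32 6
f 31 32 19
f 3 15 39
f 15 5 40
f 39 40 12
f 15 40 39
f 7 20 36
f 20 3 35
f 36 35 11
f 20 35 36
f 9 27 28
f 27 7 24
f 28 24 8
f 27 24 28
f 10 33 29
f 33 9 25
f 29 25 2
f 33 25 29
f 44 43 47
f 44 47 45
f 45 47 48
f 45 48 46
f 47 43 49
f 47 49 48
f 48 49 50
f 48 50 46
f 49 43 51
f 49 51 50
f 50 51 52
f 50 52 46
f 51 43 53
f 51 53 52
f 52 53 54
f 52 54 46
f 53 43 55
f 53 55 54
f 54 55 56
f 54 56 46
f 55 43 57
f 55 57 56
f 56 57 58
f 56 58 46
f 57 43 59
f 57 59 58
f 58 59 60
f 58 60 46
f 59 43 61
f 59 61 60
f 60 61 62
f 60 62 46
f 61 43 63
f 61 63 62
f 62 63 64
f 62 64 46
f 63 43 65
f 63 65 64
f 64 65 66
f 64 66 46
f 65 43 67
f 65 67 66
f 66 67 68
f 66 68 46
f 67 43 69
f 67 69 68
f 68 69 70
f 68 70 46
f 69 43 44
f 69 44 70
f 70 44 45
f 70 45 46



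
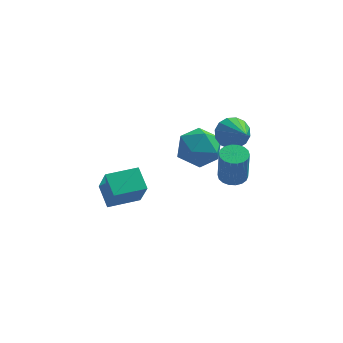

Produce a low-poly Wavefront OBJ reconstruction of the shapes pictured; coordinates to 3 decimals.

v 2.629 -1.908 -2.559
v 3.032 -1.415 -2.49
v 3.074 -1.68 -0.852
v 2.671 -2.172 -0.921
v 2.776 -1.292 -2.464
v 2.819 -1.557 -0.825
v 2.491 -1.291 -2.456
v 2.534 -1.556 -0.818
v 2.234 -1.412 -2.469
v 2.276 -1.677 -0.831
v 2.055 -1.631 -2.5
v 2.097 -1.896 -0.861
v 1.989 -1.905 -2.542
v 2.032 -2.17 -0.904
v 2.05 -2.18 -2.588
v 2.093 -2.444 -0.95
v 2.226 -2.4 -2.628
v 2.268 -2.665 -0.99
v 2.481 -2.523 -2.655
v 2.524 -2.788 -1.016
v 2.766 -2.524 -2.662
v 2.809 -2.789 -1.024
v 3.024 -2.403 -2.649
v 3.066 -2.668 -1.011
v 3.203 -2.184 -2.619
v 3.245 -2.449 -0.98
v 3.268 -1.91 -2.576
v 3.311 -2.175 -0.938
v 3.207 -1.636 -2.53
v 3.25 -1.9 -0.892
v 0.297 2.128 -3.72
v 1.031 2.315 -2.86
v 1.149 0.525 -4.1
v 1.883 0.712 -3.24
v 0.783 0.483 -3.015
v 0.256 1.474 -2.78
v 1.924 1.366 -4.18
v 1.397 2.357 -3.945
v 2.036 1.844 -3.144
v 1.331 1.298 -2.424
v 0.849 1.542 -4.536
v 0.144 0.996 -3.816
v 2.529 1.517 -2.512
v 3.302 1.666 -2.805
v 3.151 0.183 -1.548
v 3.269 1.909 -2.447
v 3.037 2.048 -2.106
v 2.669 2.044 -1.874
v 2.264 1.899 -1.813
v 1.93 1.652 -1.94
v 1.756 1.368 -2.22
v 1.789 1.125 -2.578
v 2.021 0.986 -2.919
v 2.389 0.99 -3.151
v 2.794 1.135 -3.212
v 3.128 1.382 -3.085
v -2.484 -4.046 -3.034
v -2.133 -4.762 -1.647
v -2.906 -3.143 -2.462
v -2.556 -3.858 -1.074
v -1.164 -3.422 -3.046
v -0.814 -4.137 -1.658
v -1.587 -2.518 -2.473
v -1.236 -3.234 -1.086
f 2 1 5
f 2 5 3
f 3 5 6
f 3 6 4
f 5 1 7
f 5 7 6
f 6 7 8
f 6 8 4
f 7 1 9
f 7 9 8
f 8 9 10
f 8 10 4
f 9 1 11
f 9 11 10
f 10 11 12
f 10 12 4
f 11 1 13
f 11 13 12
f 12 13 14
f 12 14 4
f 13 1 15
f 13 15 14
f 14 15 16
f 14 16 4
f 15 1 17
f 15 17 16
f 16 17 18
f 16 18 4
f 17 1 19
f 17 19 18
f 18 19 20
f 18 20 4
f 19 1 21
f 19 21 20
f 20 21 22
f 20 22 4
f 21 1 23
f 21 23 22
f 22 23 24
f 22 24 4
f 23 1 25
f 23 25 24
f 24 25 26
f 24 26 4
f 25 1 27
f 25 27 26
f 26 27 28
f 26 28 4
f 27 1 29
f 27 29 28
f 28 29 30
f 28 30 4
f 29 1 2
f 29 2 30
f 30 2 3
f 30 3 4
f 31 42 36
f 31 36 32
f 31 32 38
f 31 38 41
f 31 41 42
f 32 36 40
f 36 42 35
f 42 41 33
f 41 38 37
f 38 32 39
f 34 40 35
f 34 35 33
f 34 33 37
f 34 37 39
f 34 39 40
f 35 40 36
f 33 35 42
f 37 33 41
f 39 37 38
f 40 39 32
f 44 43 46
f 44 46 45
f 46 43 47
f 46 47 45
f 47 43 48
f 47 48 45
f 48 43 49
f 48 49 45
f 49 43 50
f 49 50 45
f 50 43 51
f 50 51 45
f 51 43 52
f 51 52 45
f 52 43 53
f 52 53 45
f 53 43 54
f 53 54 45
f 54 43 55
f 54 55 45
f 55 43 56
f 55 56 45
f 56 43 44
f 56 44 45
f 58 60 57
f 61 58 57
f 57 60 59
f 59 61 57
f 58 64 60
f 62 58 61
f 62 64 58
f 60 64 59
f 63 61 59
f 59 64 63
f 63 62 61
f 64 62 63



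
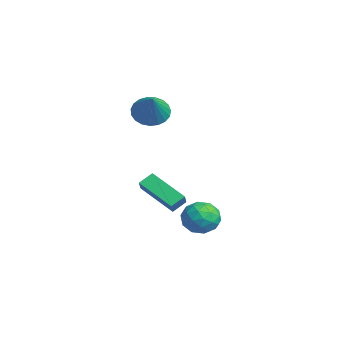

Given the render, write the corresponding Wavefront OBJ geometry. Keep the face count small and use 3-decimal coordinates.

v -1.961 0.22 2.312
v -1.369 0.002 1.615
v -0.599 -0.1 3.568
v -1.312 0.387 1.652
v -1.368 0.743 1.803
v -1.526 1.009 2.042
v -1.759 1.138 2.328
v -2.027 1.109 2.61
v -2.283 0.926 2.842
v -2.484 0.621 2.981
v -2.594 0.247 3.005
v -2.595 -0.132 2.909
v -2.486 -0.45 2.71
v -2.286 -0.652 2.442
v -2.03 -0.703 2.151
v -1.762 -0.595 1.888
v -1.528 -0.345 1.698
v 3.055 0.864 -2.486
v 3.644 1.573 -2.228
v 4.156 -0.173 -2.152
v 4.745 0.536 -1.894
v 3.977 0.334 -1.36
v 3.297 0.975 -1.567
v 4.503 0.425 -2.813
v 3.823 1.066 -3.02
v 4.539 1.301 -2.43
v 4.214 1.245 -1.532
v 3.586 0.155 -2.848
v 3.261 0.099 -1.95
v 3.253 1.309 -2.386
v 4.547 0.091 -1.994
v 4.095 -0.028 -1.68
v 4.441 0.388 -1.528
v 3.049 0.958 -1.998
v 3.395 1.374 -1.846
v 3.59 0.647 -1.336
v 4.405 0.026 -2.534
v 4.751 0.442 -2.382
v 3.359 1.012 -2.852
v 3.705 1.428 -2.7
v 4.21 0.753 -3.044
v 4.126 1.566 -2.354
v 4.772 0.957 -2.157
v 4.631 0.892 -2.698
v 4.231 1.268 -2.819
v 3.934 1.533 -1.826
v 4.581 0.924 -1.629
v 4.129 0.805 -1.316
v 3.73 1.182 -1.437
v 4.46 1.374 -1.945
v 3.219 0.476 -2.751
v 3.866 -0.133 -2.554
v 4.07 0.218 -2.943
v 3.671 0.595 -3.064
v 3.028 0.443 -2.223
v 3.674 -0.166 -2.026
v 3.569 0.132 -1.561
v 3.169 0.508 -1.682
v 3.34 0.026 -2.435
v -2.639 -0.085 -2.925
v -2.827 0.639 -2.462
v -1.007 0.986 -3.939
v -1.195 1.711 -3.475
v -2.105 -0.331 -2.325
v -2.293 0.394 -1.861
v -0.473 0.741 -3.338
v -0.661 1.465 -2.875
f 2 1 4
f 2 4 3
f 4 1 5
f 4 5 3
f 5 1 6
f 5 6 3
f 6 1 7
f 6 7 3
f 7 1 8
f 7 8 3
f 8 1 9
f 8 9 3
f 9 1 10
f 9 10 3
f 10 1 11
f 10 11 3
f 11 1 12
f 11 12 3
f 12 1 13
f 12 13 3
f 13 1 14
f 13 14 3
f 14 1 15
f 14 15 3
f 15 1 16
f 15 16 3
f 16 1 17
f 16 17 3
f 17 1 2
f 17 2 3
f 18 55 34
f 55 29 58
f 34 58 23
f 55 58 34
f 18 34 30
f 34 23 35
f 30 35 19
f 34 35 30
f 18 30 39
f 30 19 40
f 39 40 25
f 30 40 39
f 18 39 51
f 39 25 54
f 51 54 28
f 39 54 51
f 18 51 55
f 51 28 59
f 55 59 29
f 51 59 55
f 19 35 46
f 35 23 49
f 46 49 27
f 35 49 46
f 23 58 36
f 58 29 57
f 36 57 22
f 58 57 36
f 29 59 56
f 59 28 52
f 56 52 20
f 59 52 56
f 28 54 53
f 54 25 41
f 53 41 24
f 54 41 53
f 25 40 45
f 40 19 42
f 45 42 26
f 40 42 45
f 21 47 33
f 47 27 48
f 33 48 22
f 47 48 33
f 21 33 31
f 33 22 32
f 31 32 20
f 33 32 31
f 21 31 38
f 31 20 37
f 38 37 24
f 31 37 38
f 21 38 43
f 38 24 44
f 43 44 26
f 38 44 43
f 21 43 47
f 43 26 50
f 47 50 27
f 43 50 47
f 22 48 36
f 48 27 49
f 36 49 23
f 48 49 36
f 20 32 56
f 32 22 57
f 56 57 29
f 32 57 56
f 24 37 53
f 37 20 52
f 53 52 28
f 37 52 53
f 26 44 45
f 44 24 41
f 45 41 25
f 44 41 45
f 27 50 46
f 50 26 42
f 46 42 19
f 50 42 46
f 61 63 60
f 64 61 60
f 60 63 62
f 62 64 60
f 61 67 63
f 65 61 64
f 65 67 61
f 63 67 62
f 66 64 62
f 62 67 66
f 66 65 64
f 67 65 66



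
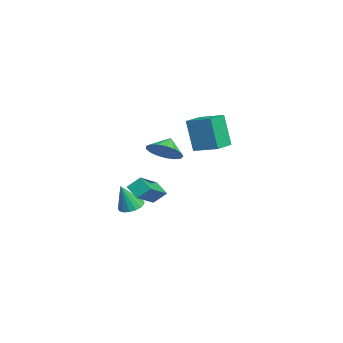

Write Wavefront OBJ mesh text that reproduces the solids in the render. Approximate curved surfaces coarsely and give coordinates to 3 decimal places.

v 4.321 -0.634 -0.004
v 4.343 0.047 0.615
v 2.776 0.258 -0.93
v 2.798 0.939 -0.312
v 4.922 -0.159 -0.548
v 4.944 0.522 0.07
v 3.377 0.733 -1.475
v 3.399 1.414 -0.856
v -2.837 1.677 -0.146
v -2.026 2.199 0.293
v -3.503 2.063 0.626
v -2.218 2.531 -0.039
v -2.552 2.667 -0.396
v -2.952 2.576 -0.695
v -3.325 2.279 -0.869
v -3.586 1.845 -0.877
v -3.676 1.371 -0.717
v -3.573 0.968 -0.427
v -3.302 0.727 -0.072
v -2.924 0.704 0.266
v -2.527 0.904 0.509
v -2.2 1.28 0.603
v -2.019 1.748 0.525
v 0.249 -0.238 -2.877
v 0.95 -0.35 -3.049
v 0.531 -0.802 -1.363
v 0.945 -0.022 -2.926
v 0.78 0.255 -2.792
v 0.495 0.42 -2.677
v 0.152 0.434 -2.609
v -0.168 0.294 -2.601
v -0.392 0.032 -2.657
v -0.47 -0.291 -2.763
v -0.383 -0.603 -2.895
v -0.151 -0.831 -3.023
v 0.172 -0.923 -3.118
v 0.513 -0.858 -3.157
v 0.794 -0.651 -3.132
v -1.56 3.842 0.624
v -1.982 3.488 2.609
v -0.734 5.044 1.014
v -1.156 4.69 2.999
v -0.424 3.03 0.721
v -0.846 2.676 2.706
v 0.402 4.232 1.111
v -0.02 3.878 3.096
f 2 4 1
f 5 2 1
f 1 4 3
f 3 5 1
f 2 8 4
f 6 2 5
f 6 8 2
f 4 8 3
f 7 5 3
f 3 8 7
f 7 6 5
f 8 6 7
f 10 9 12
f 10 12 11
f 12 9 13
f 12 13 11
f 13 9 14
f 13 14 11
f 14 9 15
f 14 15 11
f 15 9 16
f 15 16 11
f 16 9 17
f 16 17 11
f 17 9 18
f 17 18 11
f 18 9 19
f 18 19 11
f 19 9 20
f 19 20 11
f 20 9 21
f 20 21 11
f 21 9 22
f 21 22 11
f 22 9 23
f 22 23 11
f 23 9 10
f 23 10 11
f 25 24 27
f 25 27 26
f 27 24 28
f 27 28 26
f 28 24 29
f 28 29 26
f 29 24 30
f 29 30 26
f 30 24 31
f 30 31 26
f 31 24 32
f 31 32 26
f 32 24 33
f 32 33 26
f 33 24 34
f 33 34 26
f 34 24 35
f 34 35 26
f 35 24 36
f 35 36 26
f 36 24 37
f 36 37 26
f 37 24 38
f 37 38 26
f 38 24 25
f 38 25 26
f 40 42 39
f 43 40 39
f 39 42 41
f 41 43 39
f 40 46 42
f 44 40 43
f 44 46 40
f 42 46 41
f 45 43 41
f 41 46 45
f 45 44 43
f 46 44 45

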